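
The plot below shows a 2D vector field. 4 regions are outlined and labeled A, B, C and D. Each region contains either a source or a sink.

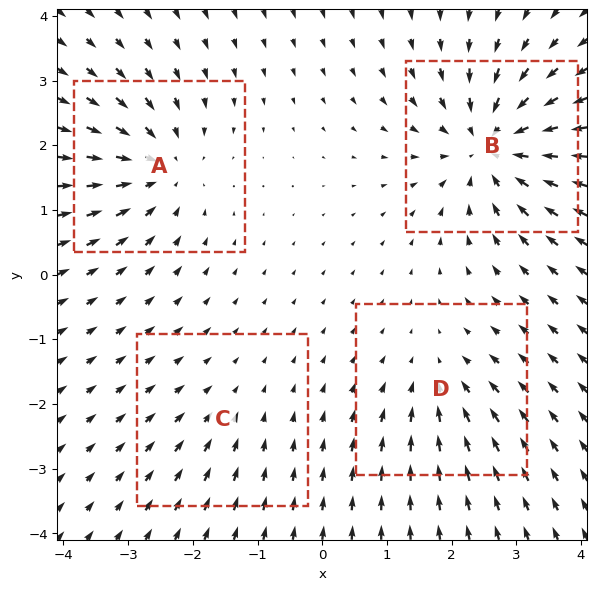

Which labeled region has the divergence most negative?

Divergence at each region's feature centre — A: about -6, B: about -7, C: about -2, D: about -4. Region B is most negative.

B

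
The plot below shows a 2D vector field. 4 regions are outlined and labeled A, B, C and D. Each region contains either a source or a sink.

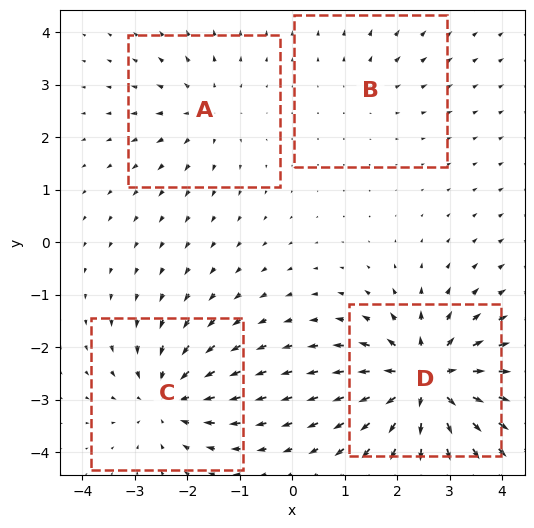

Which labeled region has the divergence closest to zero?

Divergence at each region's feature centre — A: about +4, B: about +2, C: about -5, D: about +8. Region B is closest to zero.

B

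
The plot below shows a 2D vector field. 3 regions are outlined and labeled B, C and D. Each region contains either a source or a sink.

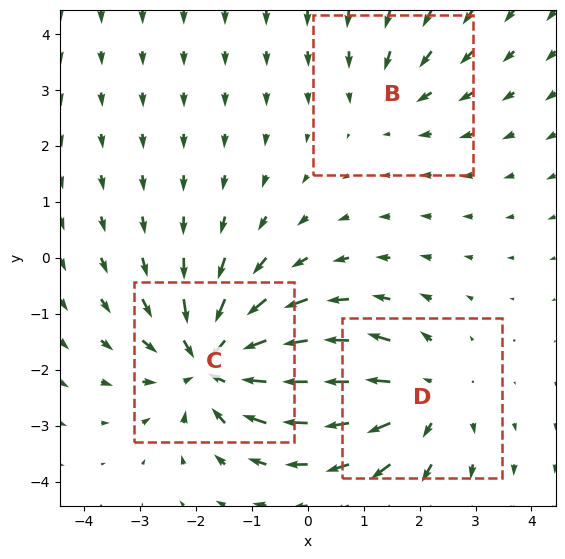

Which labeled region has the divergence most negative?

C

Divergence at each region's feature centre — B: about -2, C: about -5, D: about +3. Region C is most negative.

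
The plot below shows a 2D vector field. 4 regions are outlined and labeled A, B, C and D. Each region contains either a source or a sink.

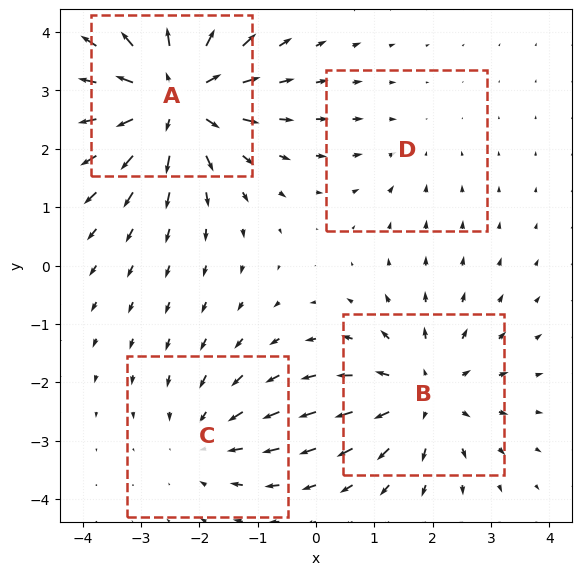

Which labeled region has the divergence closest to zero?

Divergence at each region's feature centre — A: about +7, B: about +4, C: about -3, D: about -2. Region D is closest to zero.

D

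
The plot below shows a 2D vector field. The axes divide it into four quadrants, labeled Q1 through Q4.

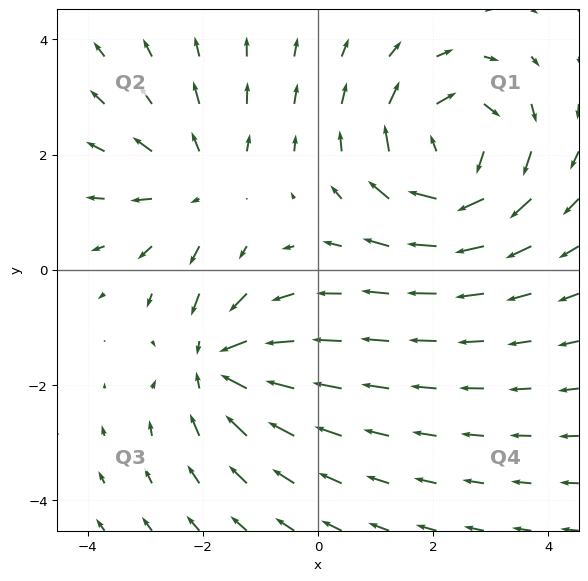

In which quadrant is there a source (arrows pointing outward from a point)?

The source sits at approximately (-2.1, 1.5), which lies in quadrant Q2. The divergence there is about +3, positive as expected for a source.

Q2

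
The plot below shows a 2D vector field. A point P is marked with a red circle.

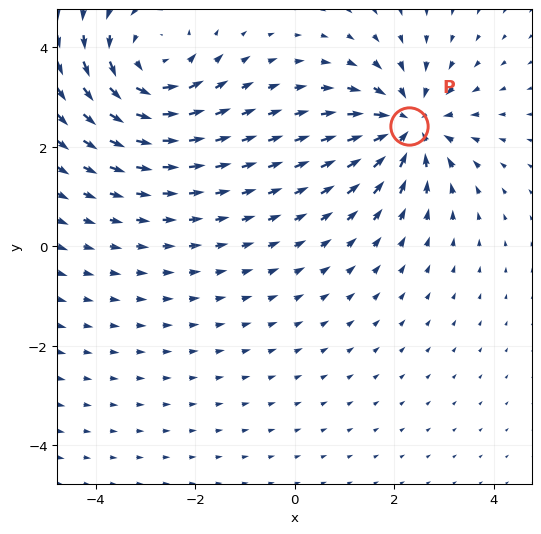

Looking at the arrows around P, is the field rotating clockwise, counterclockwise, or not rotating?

Near P at (2.3, 2.4) the arrows show no circulation. The curl there is ≈0.

not rotating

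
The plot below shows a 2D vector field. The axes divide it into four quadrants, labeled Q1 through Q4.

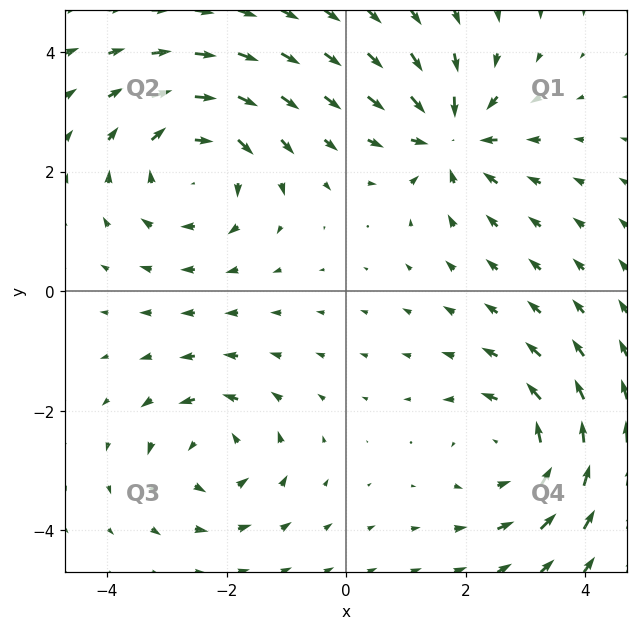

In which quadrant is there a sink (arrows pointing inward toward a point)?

The sink sits at approximately (1.7, 2.6), which lies in quadrant Q1. The divergence there is about -6, negative as expected for a sink.

Q1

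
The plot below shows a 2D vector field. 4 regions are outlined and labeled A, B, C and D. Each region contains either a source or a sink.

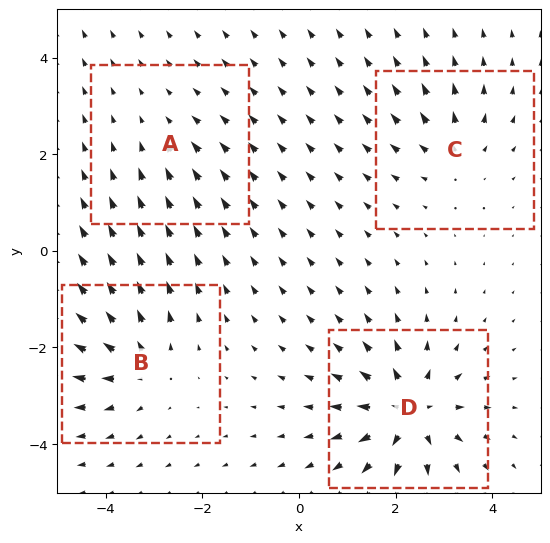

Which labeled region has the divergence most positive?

Divergence at each region's feature centre — A: about -2, B: about +5, C: about +4, D: about +8. Region D is most positive.

D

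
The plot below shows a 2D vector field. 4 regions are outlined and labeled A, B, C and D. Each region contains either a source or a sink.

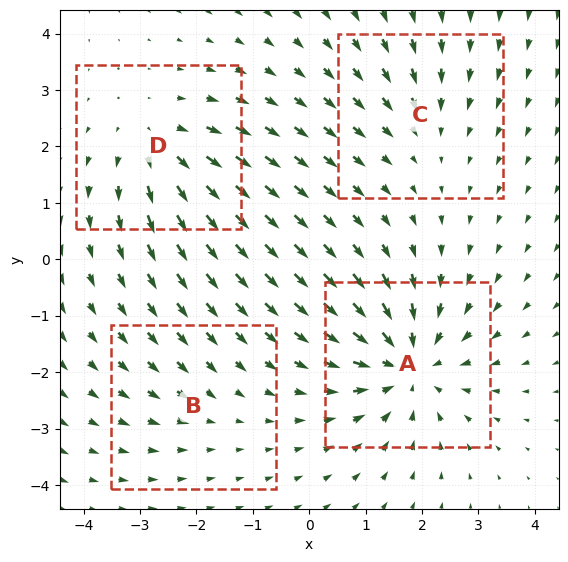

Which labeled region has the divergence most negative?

A

Divergence at each region's feature centre — A: about -6, B: about -2, C: about -3, D: about +4. Region A is most negative.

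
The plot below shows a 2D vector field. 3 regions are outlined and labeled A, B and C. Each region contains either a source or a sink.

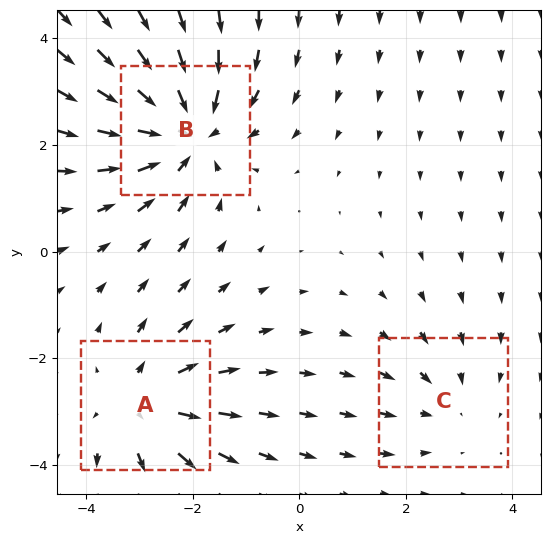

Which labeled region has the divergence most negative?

Divergence at each region's feature centre — A: about +3, B: about -4, C: about -2. Region B is most negative.

B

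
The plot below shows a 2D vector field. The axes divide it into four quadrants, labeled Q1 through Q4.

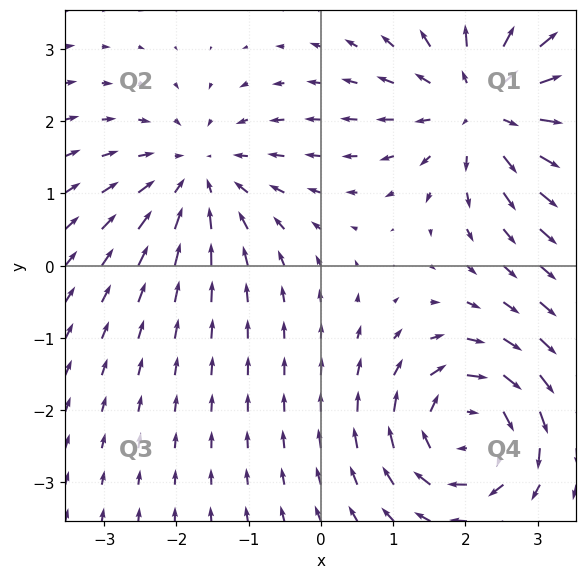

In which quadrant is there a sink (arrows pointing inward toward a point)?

Q2

The sink sits at approximately (-1.7, 1.3), which lies in quadrant Q2. The divergence there is about -3, negative as expected for a sink.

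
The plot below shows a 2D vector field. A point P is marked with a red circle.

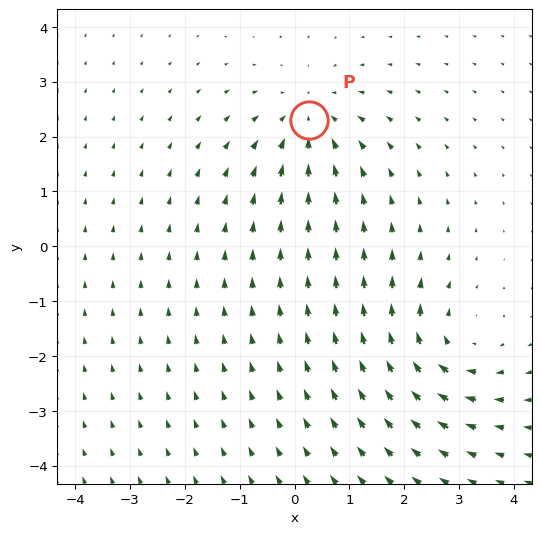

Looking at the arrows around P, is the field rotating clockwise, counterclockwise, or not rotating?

not rotating

Near P at (0.3, 2.3) the arrows show no circulation. The curl there is ≈0.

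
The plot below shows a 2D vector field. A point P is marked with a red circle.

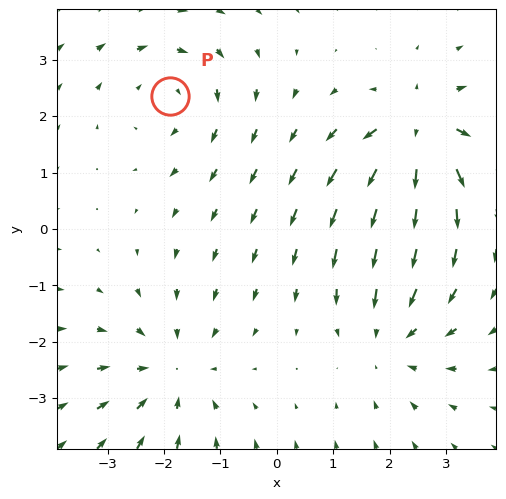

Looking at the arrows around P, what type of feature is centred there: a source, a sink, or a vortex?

vortex

At P (-1.9, 2.4) the arrows circulate clockwise. Divergence ≈0, curl about -4 — near-zero divergence with nonzero curl is a vortex.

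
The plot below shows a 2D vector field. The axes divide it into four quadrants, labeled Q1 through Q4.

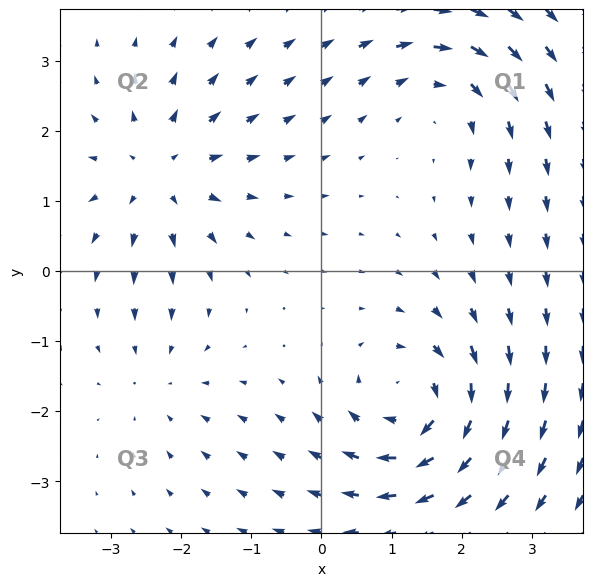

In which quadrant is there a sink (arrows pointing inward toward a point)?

Q3

The sink sits at approximately (-2.3, -1.6), which lies in quadrant Q3. The divergence there is about -2, negative as expected for a sink.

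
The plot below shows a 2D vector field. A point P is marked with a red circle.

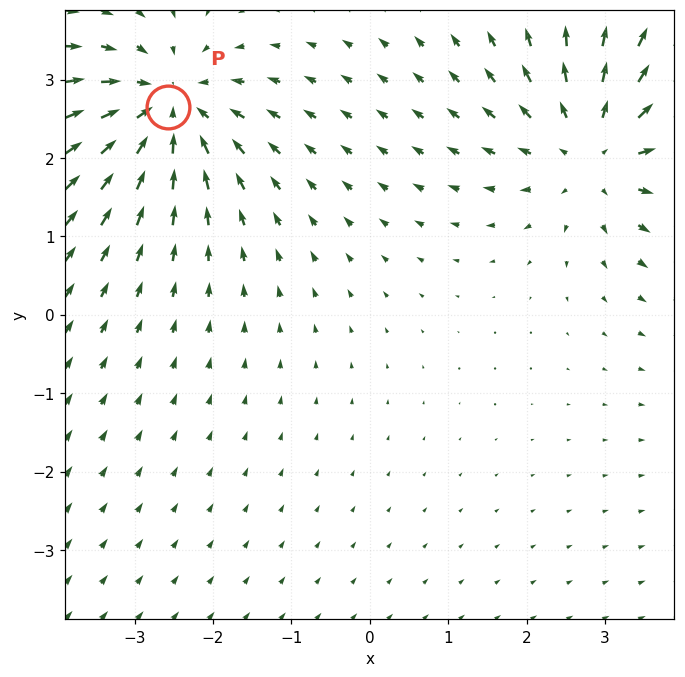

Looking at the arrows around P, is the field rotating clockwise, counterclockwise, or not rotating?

not rotating

Near P at (-2.6, 2.7) the arrows show no circulation. The curl there is ≈0.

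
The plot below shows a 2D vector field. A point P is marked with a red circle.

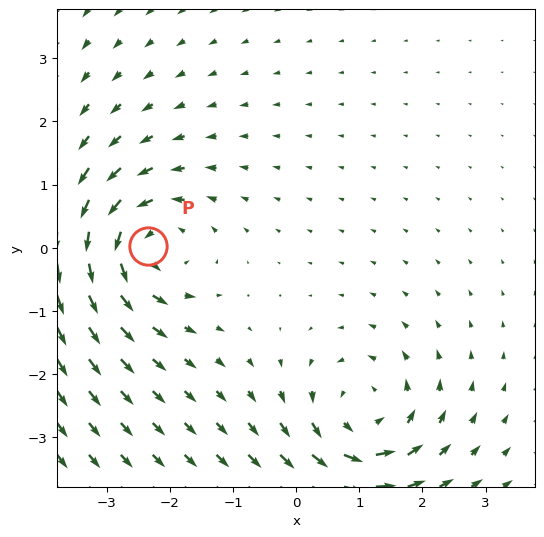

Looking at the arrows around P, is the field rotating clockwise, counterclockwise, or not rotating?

Near P at (-2.3, 0.0) the arrows circulate counterclockwise. The curl (z-component) there is about +6; positive curl means counterclockwise rotation.

counterclockwise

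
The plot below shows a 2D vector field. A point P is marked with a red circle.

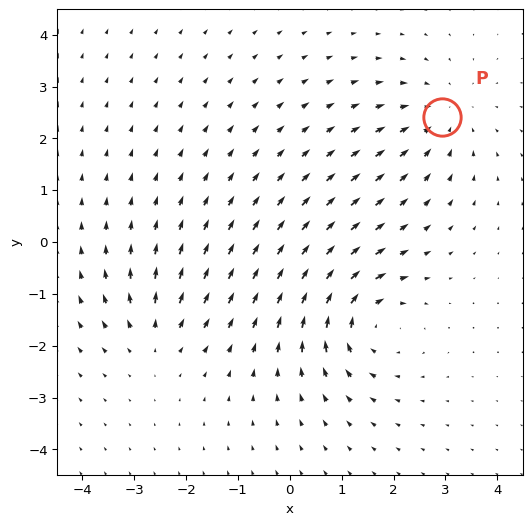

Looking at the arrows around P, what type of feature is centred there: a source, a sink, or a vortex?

At P (2.9, 2.4) the arrows converge inward. Divergence about -3, curl ≈0 — negative divergence with near-zero curl is a sink.

sink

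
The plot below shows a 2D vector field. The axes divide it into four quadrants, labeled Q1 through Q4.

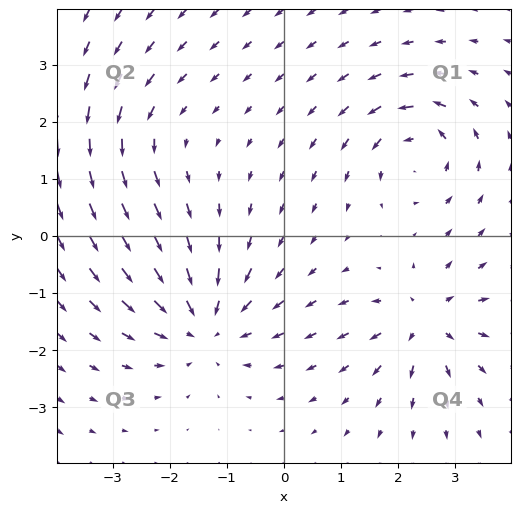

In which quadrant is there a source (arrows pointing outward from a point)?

Q4

The source sits at approximately (2.5, -1.5), which lies in quadrant Q4. The divergence there is about +5, positive as expected for a source.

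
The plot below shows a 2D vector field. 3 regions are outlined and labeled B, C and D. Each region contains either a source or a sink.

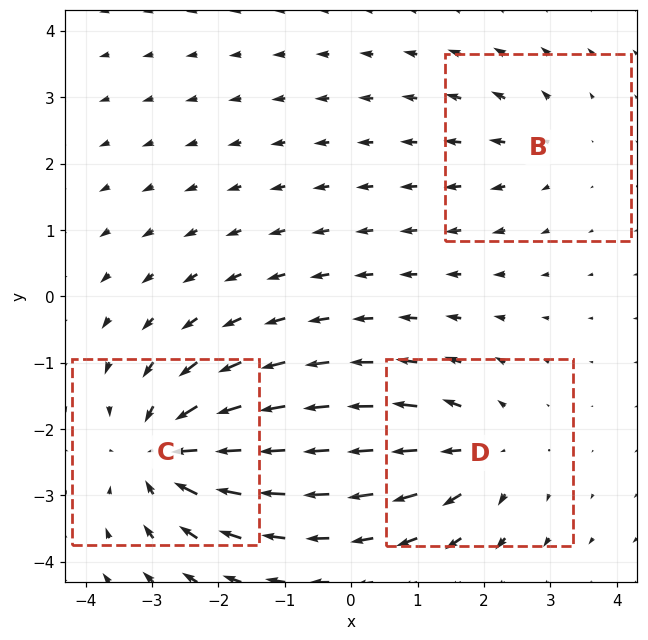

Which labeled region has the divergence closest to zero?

B

Divergence at each region's feature centre — B: about +2, C: about -5, D: about +4. Region B is closest to zero.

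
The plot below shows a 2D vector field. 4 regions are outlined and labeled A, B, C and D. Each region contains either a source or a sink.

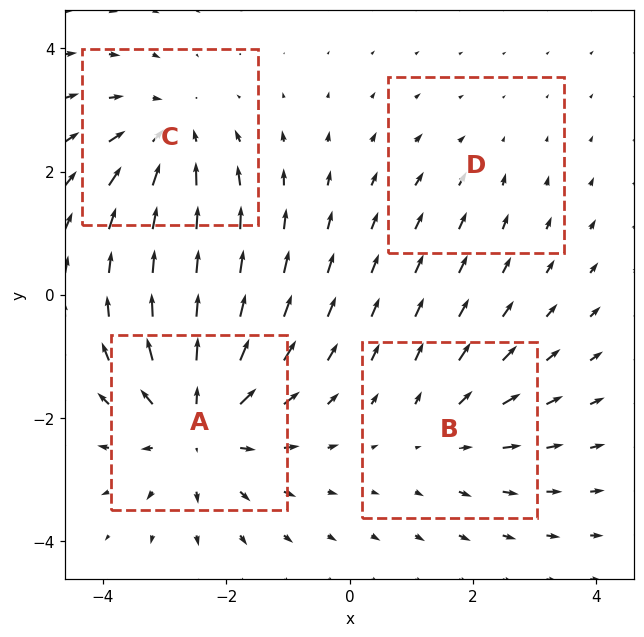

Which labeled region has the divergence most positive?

Divergence at each region's feature centre — A: about +6, B: about +3, C: about -4, D: about -2. Region A is most positive.

A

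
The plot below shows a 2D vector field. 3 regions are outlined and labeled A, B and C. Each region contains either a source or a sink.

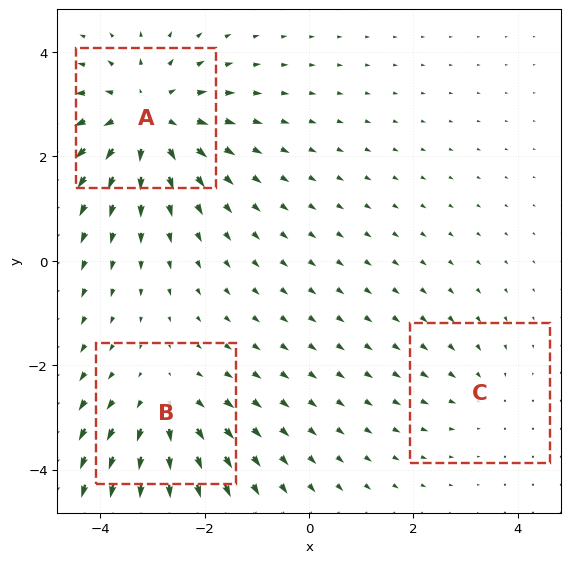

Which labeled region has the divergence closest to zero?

Divergence at each region's feature centre — A: about +4, B: about +3, C: about -2. Region C is closest to zero.

C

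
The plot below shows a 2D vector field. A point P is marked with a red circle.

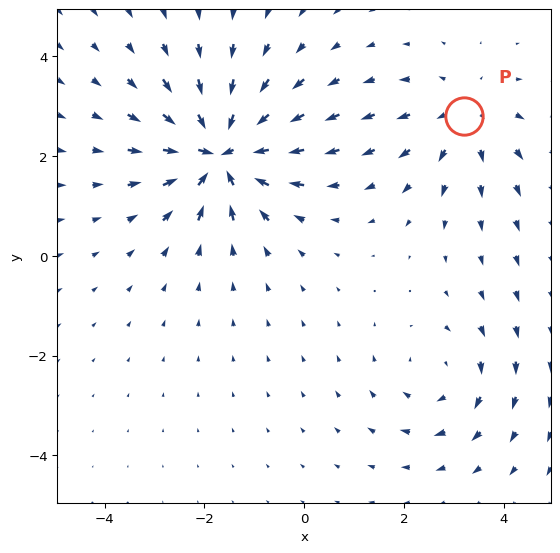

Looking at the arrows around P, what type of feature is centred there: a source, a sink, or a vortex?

At P (3.2, 2.8) the arrows spread outward. Divergence about +3, curl ≈0 — positive divergence with near-zero curl is a source.

source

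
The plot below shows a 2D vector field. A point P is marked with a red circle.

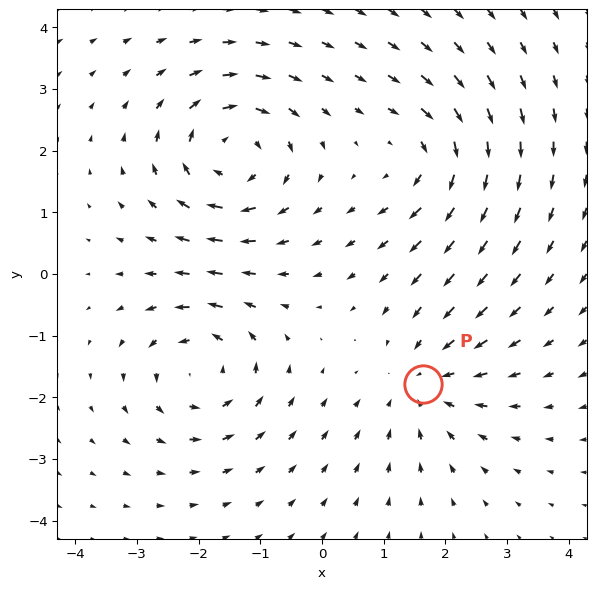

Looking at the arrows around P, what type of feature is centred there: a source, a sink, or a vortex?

At P (1.6, -1.8) the arrows converge inward. Divergence about -3, curl ≈0 — negative divergence with near-zero curl is a sink.

sink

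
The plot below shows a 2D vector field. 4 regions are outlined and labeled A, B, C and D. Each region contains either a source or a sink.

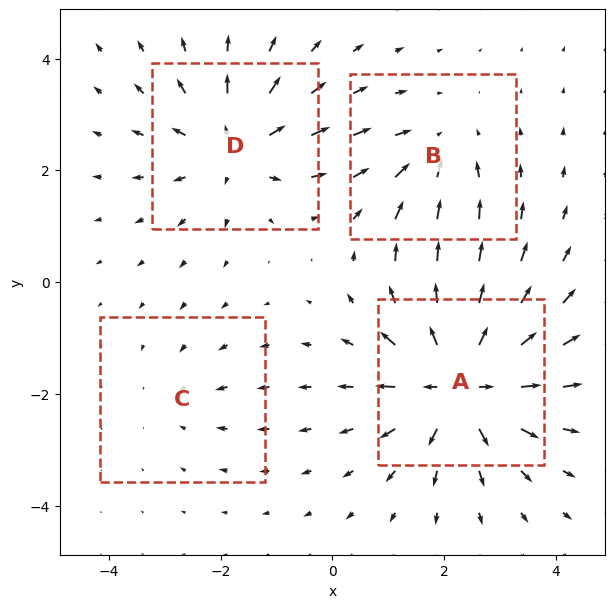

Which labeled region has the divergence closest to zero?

Divergence at each region's feature centre — A: about +7, B: about -3, C: about -2, D: about +5. Region C is closest to zero.

C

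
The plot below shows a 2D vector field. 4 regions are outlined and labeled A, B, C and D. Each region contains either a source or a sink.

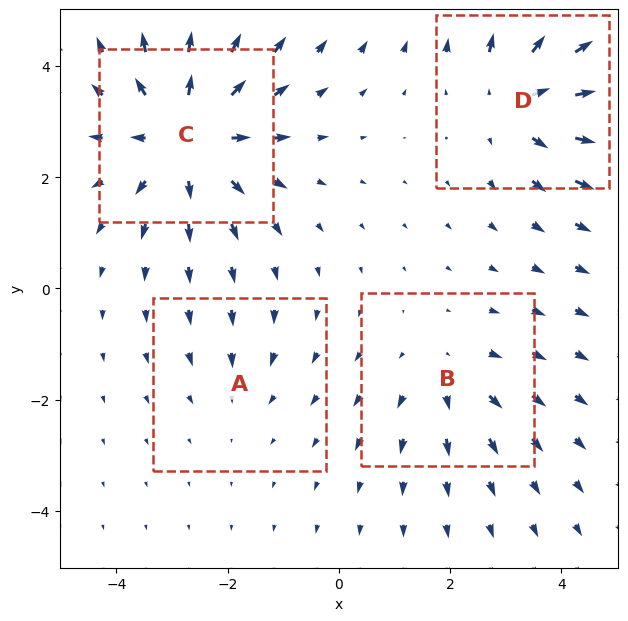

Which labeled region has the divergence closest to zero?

Divergence at each region's feature centre — A: about -2, B: about +3, C: about +6, D: about +5. Region A is closest to zero.

A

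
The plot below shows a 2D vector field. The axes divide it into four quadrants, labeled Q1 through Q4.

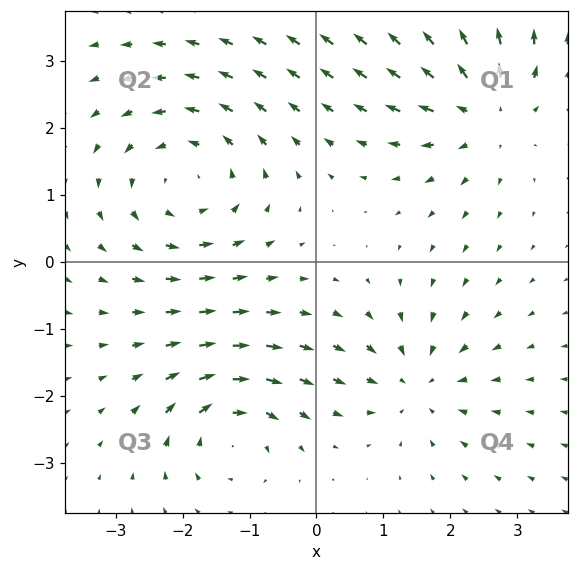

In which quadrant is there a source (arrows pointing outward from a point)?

The source sits at approximately (2.5, 2.3), which lies in quadrant Q1. The divergence there is about +4, positive as expected for a source.

Q1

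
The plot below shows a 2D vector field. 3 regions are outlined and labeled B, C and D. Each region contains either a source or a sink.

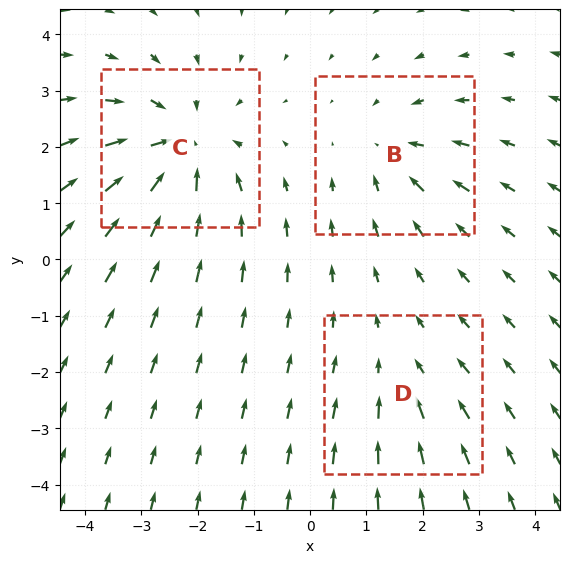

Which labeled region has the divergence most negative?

Divergence at each region's feature centre — B: about -3, C: about -4, D: about -2. Region C is most negative.

C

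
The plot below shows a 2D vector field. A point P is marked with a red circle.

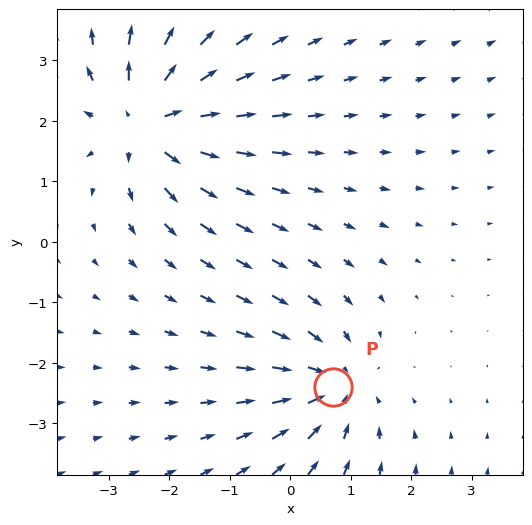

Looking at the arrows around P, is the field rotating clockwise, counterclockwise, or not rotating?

not rotating

Near P at (0.7, -2.4) the arrows show no circulation. The curl there is ≈0.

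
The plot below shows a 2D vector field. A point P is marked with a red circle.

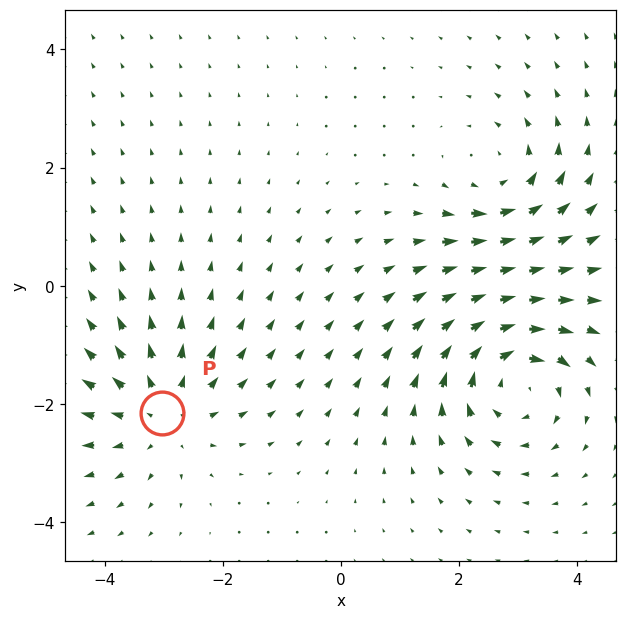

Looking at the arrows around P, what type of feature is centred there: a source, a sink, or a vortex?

At P (-3.0, -2.2) the arrows spread outward. Divergence about +3, curl ≈0 — positive divergence with near-zero curl is a source.

source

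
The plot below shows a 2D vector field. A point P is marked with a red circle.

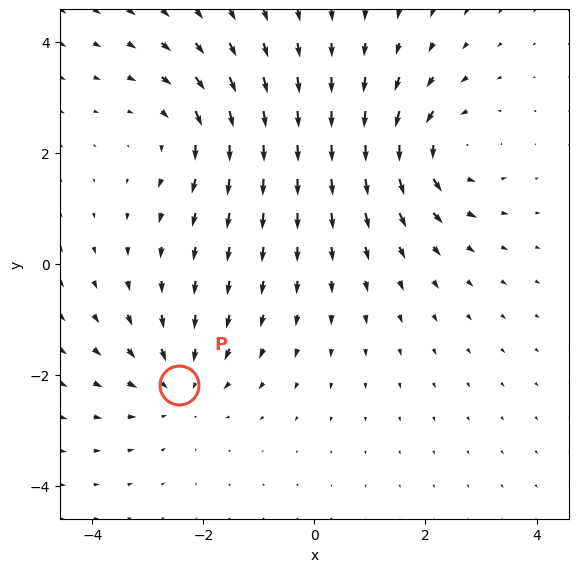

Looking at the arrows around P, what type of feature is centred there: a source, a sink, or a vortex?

At P (-2.4, -2.2) the arrows converge inward. Divergence about -3, curl ≈0 — negative divergence with near-zero curl is a sink.

sink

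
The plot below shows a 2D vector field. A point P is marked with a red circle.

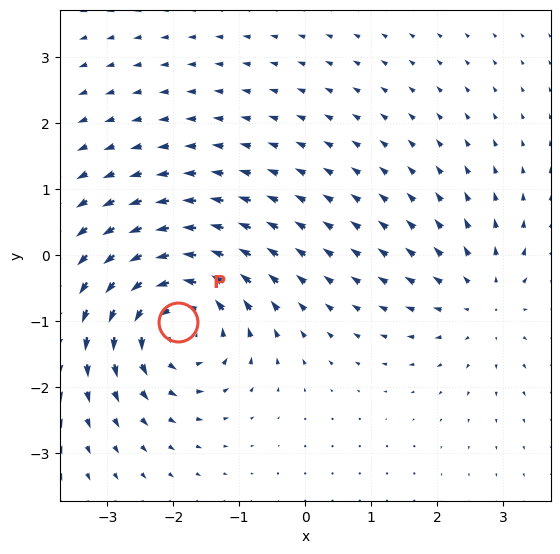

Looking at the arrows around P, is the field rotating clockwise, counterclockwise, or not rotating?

counterclockwise

Near P at (-1.9, -1.0) the arrows circulate counterclockwise. The curl (z-component) there is about +6; positive curl means counterclockwise rotation.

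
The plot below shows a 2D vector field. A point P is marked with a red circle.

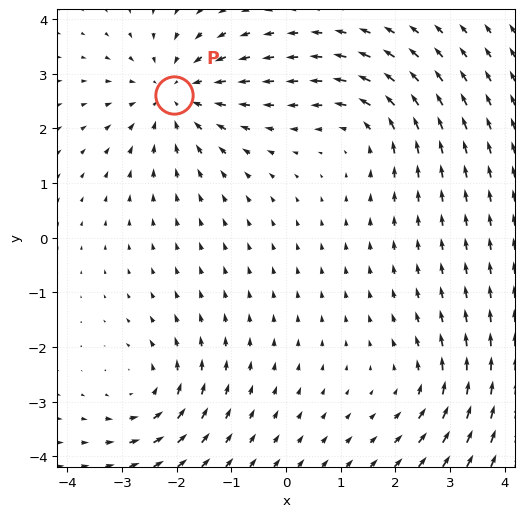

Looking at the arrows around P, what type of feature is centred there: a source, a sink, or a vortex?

sink

At P (-2.0, 2.6) the arrows converge inward. Divergence about -5, curl ≈0 — negative divergence with near-zero curl is a sink.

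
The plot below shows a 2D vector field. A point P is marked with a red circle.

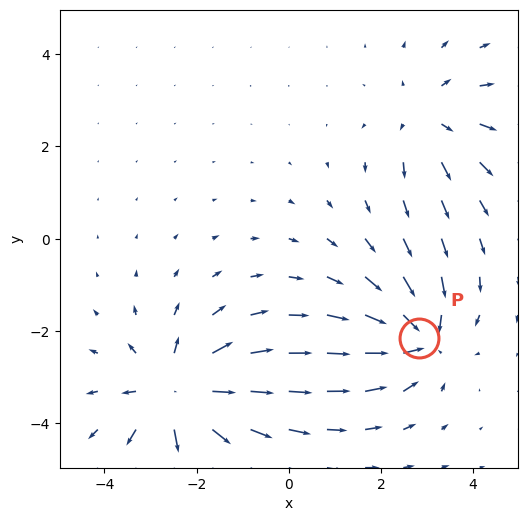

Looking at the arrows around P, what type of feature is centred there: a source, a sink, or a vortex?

sink

At P (2.8, -2.2) the arrows converge inward. Divergence about -4, curl ≈0 — negative divergence with near-zero curl is a sink.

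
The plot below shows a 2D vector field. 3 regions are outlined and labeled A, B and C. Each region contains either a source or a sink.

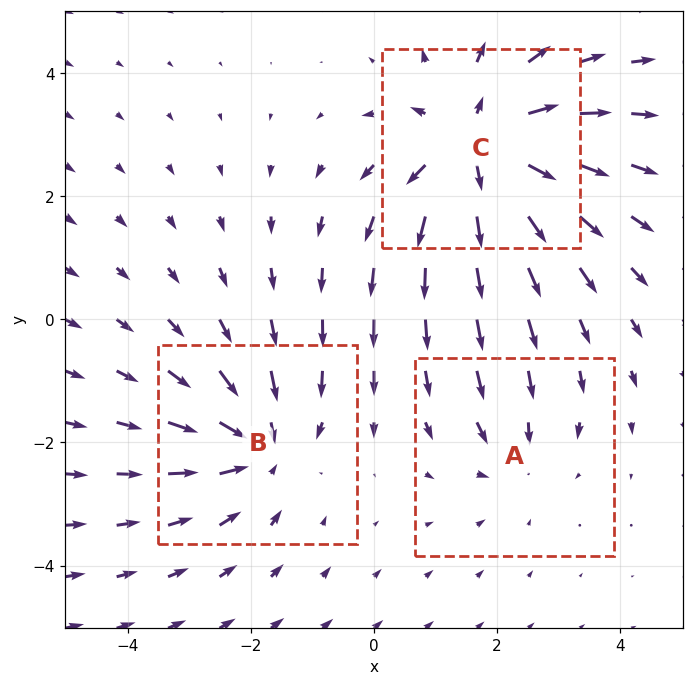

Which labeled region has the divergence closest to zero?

A

Divergence at each region's feature centre — A: about -2, B: about -3, C: about +5. Region A is closest to zero.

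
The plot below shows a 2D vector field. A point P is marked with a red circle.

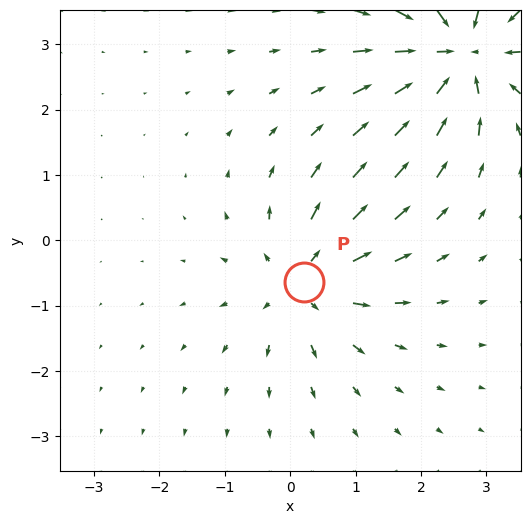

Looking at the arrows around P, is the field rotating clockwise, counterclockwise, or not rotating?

Near P at (0.2, -0.6) the arrows show no circulation. The curl there is ≈0.

not rotating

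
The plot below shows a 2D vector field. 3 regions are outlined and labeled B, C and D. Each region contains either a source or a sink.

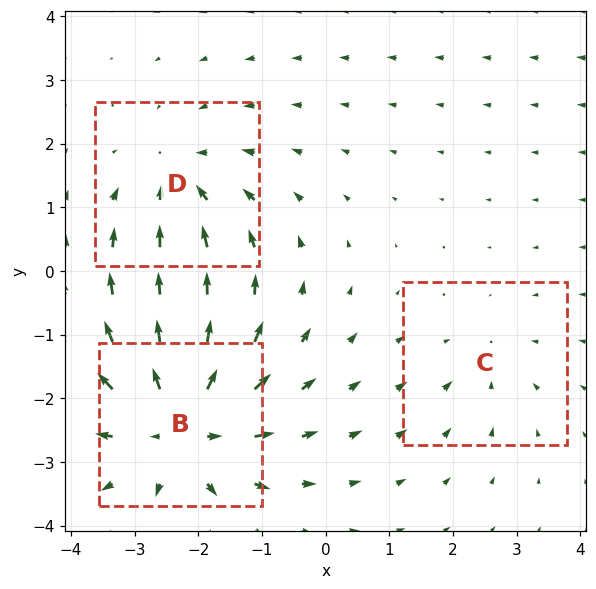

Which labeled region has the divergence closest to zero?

Divergence at each region's feature centre — B: about +5, C: about -2, D: about -3. Region C is closest to zero.

C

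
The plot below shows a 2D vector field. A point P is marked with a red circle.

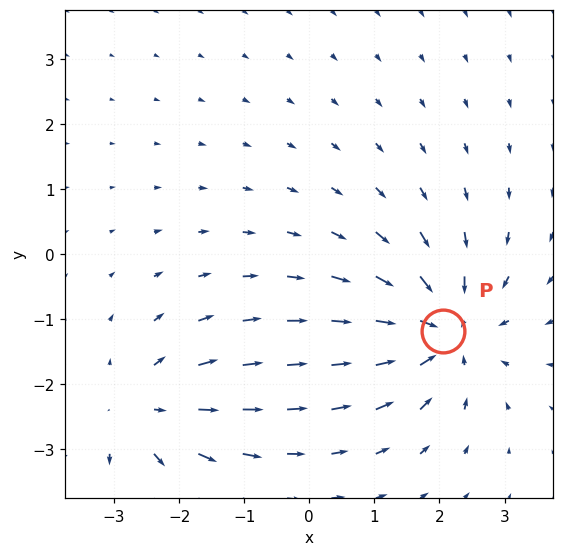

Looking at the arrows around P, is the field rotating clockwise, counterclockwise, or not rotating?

Near P at (2.1, -1.2) the arrows show no circulation. The curl there is ≈0.

not rotating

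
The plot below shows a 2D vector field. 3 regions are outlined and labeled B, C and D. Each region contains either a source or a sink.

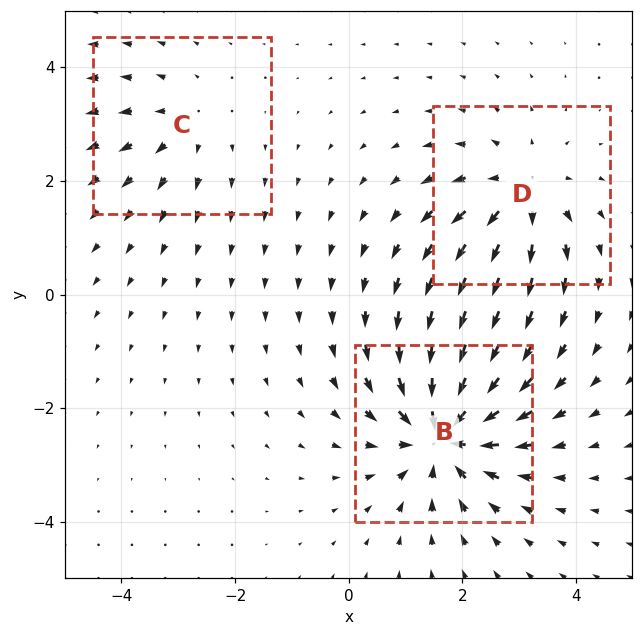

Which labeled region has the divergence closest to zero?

C

Divergence at each region's feature centre — B: about -5, C: about +2, D: about +3. Region C is closest to zero.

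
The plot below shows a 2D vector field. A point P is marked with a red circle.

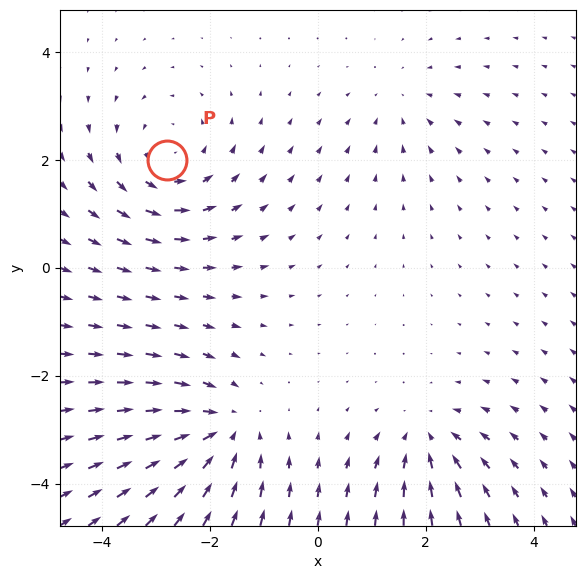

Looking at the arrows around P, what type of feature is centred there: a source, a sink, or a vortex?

vortex

At P (-2.8, 2.0) the arrows circulate counterclockwise. Divergence ≈0, curl about +4 — near-zero divergence with nonzero curl is a vortex.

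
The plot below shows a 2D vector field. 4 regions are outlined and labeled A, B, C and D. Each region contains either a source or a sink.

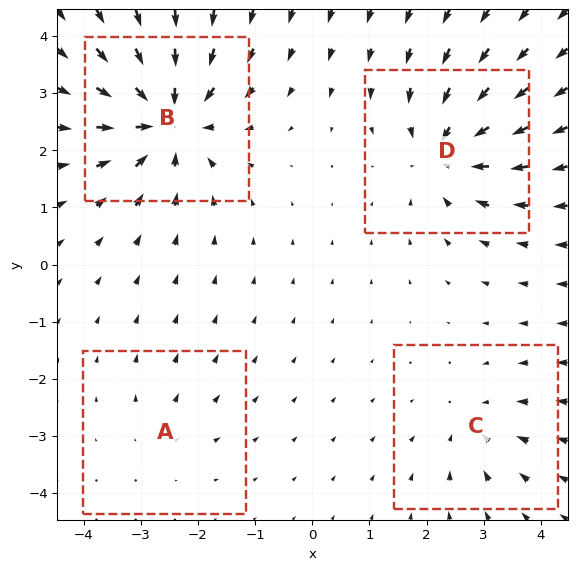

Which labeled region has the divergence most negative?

Divergence at each region's feature centre — A: about +2, B: about -8, C: about -3, D: about -6. Region B is most negative.

B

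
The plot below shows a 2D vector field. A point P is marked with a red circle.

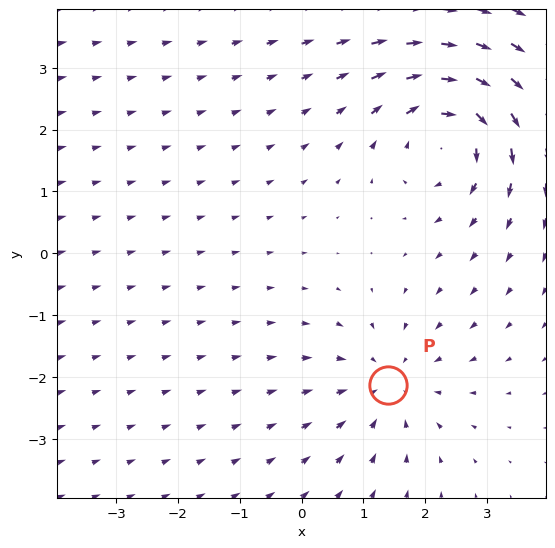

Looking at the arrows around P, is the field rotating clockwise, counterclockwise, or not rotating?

Near P at (1.4, -2.1) the arrows show no circulation. The curl there is ≈0.

not rotating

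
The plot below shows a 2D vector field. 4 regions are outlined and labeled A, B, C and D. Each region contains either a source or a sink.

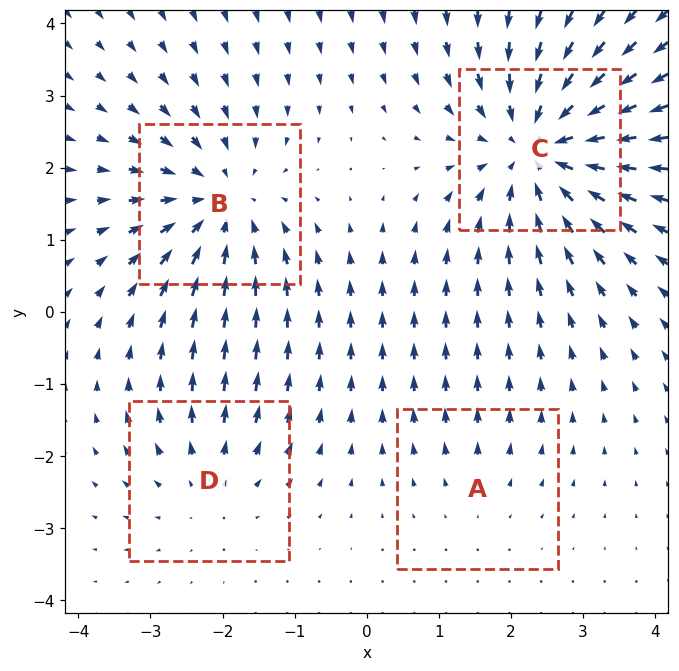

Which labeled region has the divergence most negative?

Divergence at each region's feature centre — A: about +2, B: about -5, C: about -6, D: about +3. Region C is most negative.

C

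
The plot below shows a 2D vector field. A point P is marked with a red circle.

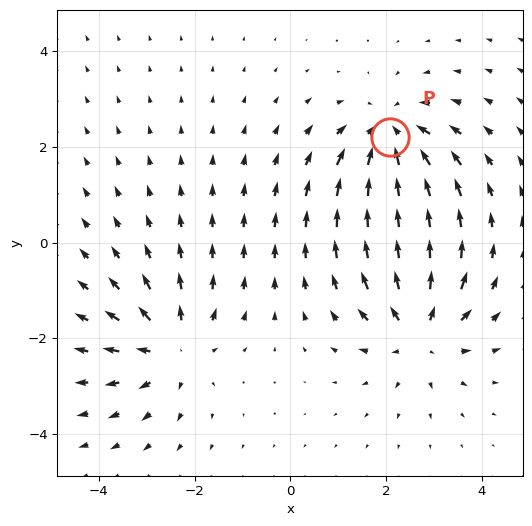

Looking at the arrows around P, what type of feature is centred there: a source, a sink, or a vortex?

At P (2.1, 2.2) the arrows converge inward. Divergence about -5, curl ≈0 — negative divergence with near-zero curl is a sink.

sink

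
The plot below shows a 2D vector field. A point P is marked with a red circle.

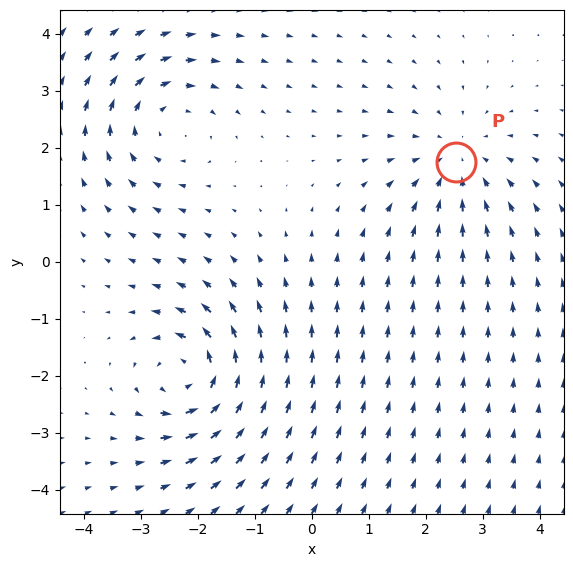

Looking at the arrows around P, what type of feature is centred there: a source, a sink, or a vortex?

sink

At P (2.5, 1.7) the arrows converge inward. Divergence about -4, curl ≈0 — negative divergence with near-zero curl is a sink.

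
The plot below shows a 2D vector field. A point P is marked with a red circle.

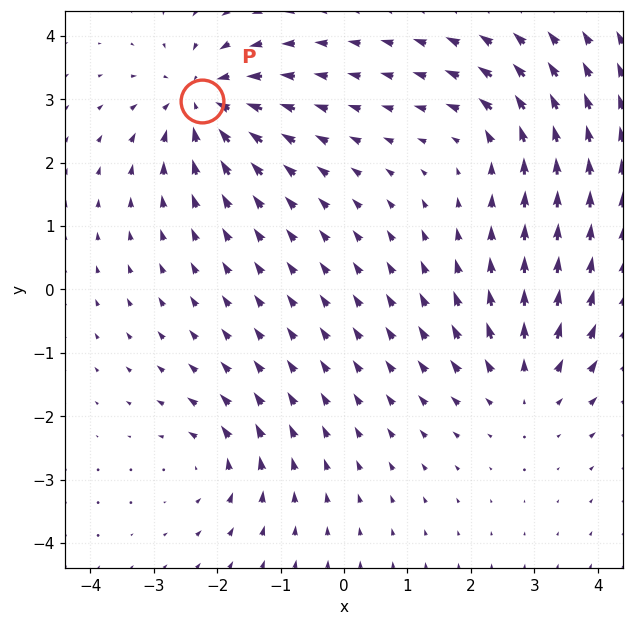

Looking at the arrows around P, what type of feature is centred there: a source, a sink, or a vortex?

sink

At P (-2.2, 3.0) the arrows converge inward. Divergence about -6, curl ≈0 — negative divergence with near-zero curl is a sink.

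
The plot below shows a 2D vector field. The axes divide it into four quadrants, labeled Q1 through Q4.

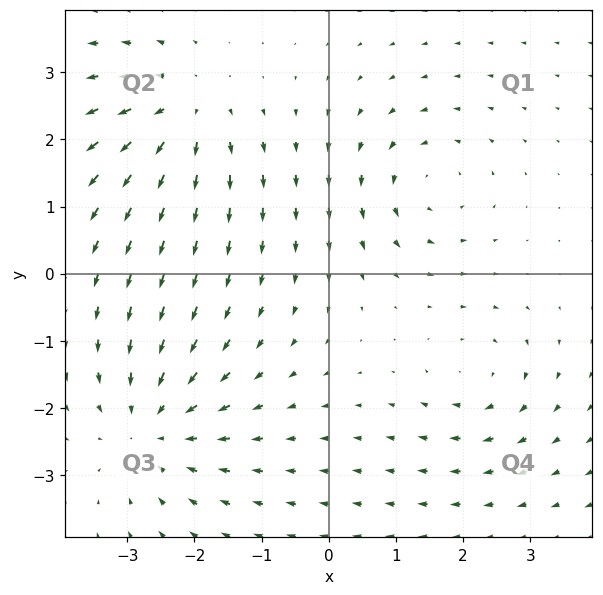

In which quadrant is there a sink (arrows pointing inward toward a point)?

Q3

The sink sits at approximately (-2.6, -2.3), which lies in quadrant Q3. The divergence there is about -4, negative as expected for a sink.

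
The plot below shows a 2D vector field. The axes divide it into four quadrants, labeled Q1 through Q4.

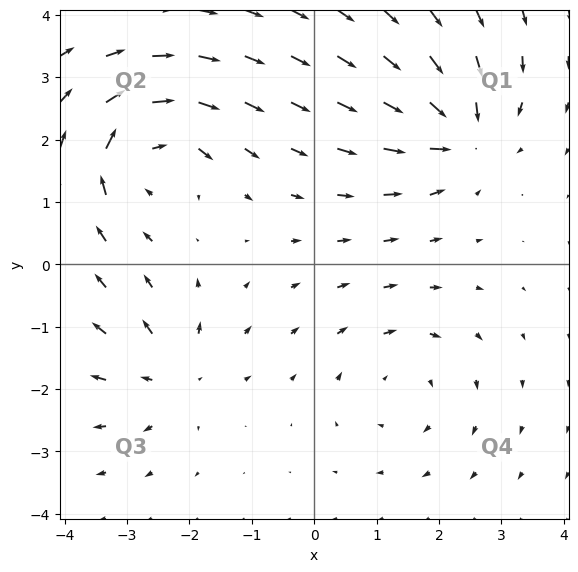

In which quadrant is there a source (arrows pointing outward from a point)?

The source sits at approximately (-2.3, -1.8), which lies in quadrant Q3. The divergence there is about +4, positive as expected for a source.

Q3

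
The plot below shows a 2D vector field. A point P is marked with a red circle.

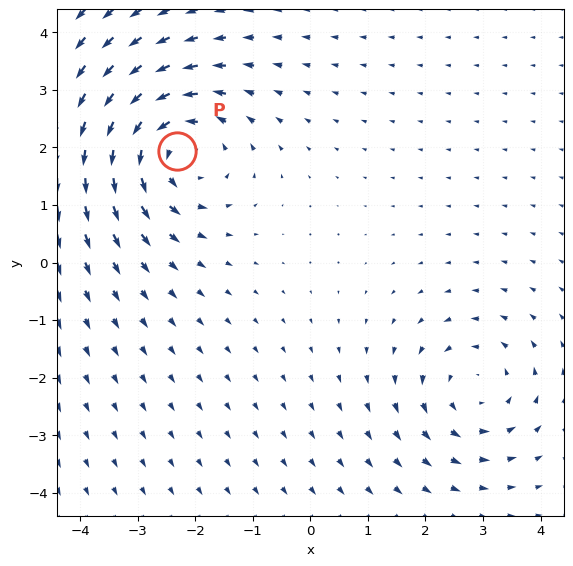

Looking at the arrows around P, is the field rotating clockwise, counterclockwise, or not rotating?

Near P at (-2.3, 1.9) the arrows circulate counterclockwise. The curl (z-component) there is about +5; positive curl means counterclockwise rotation.

counterclockwise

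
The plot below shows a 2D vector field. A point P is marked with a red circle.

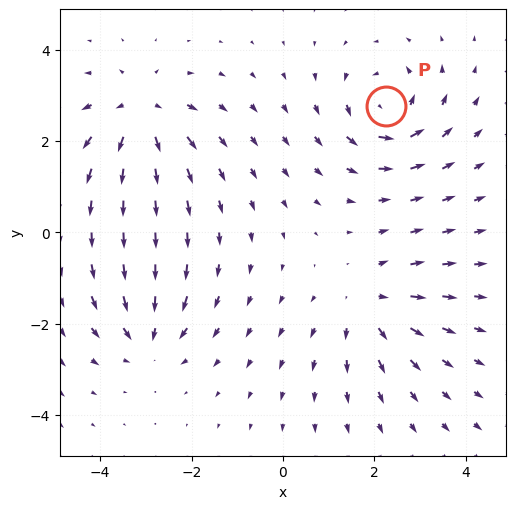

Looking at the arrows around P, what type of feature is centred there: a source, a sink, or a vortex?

At P (2.3, 2.8) the arrows circulate counterclockwise. Divergence ≈0, curl about +5 — near-zero divergence with nonzero curl is a vortex.

vortex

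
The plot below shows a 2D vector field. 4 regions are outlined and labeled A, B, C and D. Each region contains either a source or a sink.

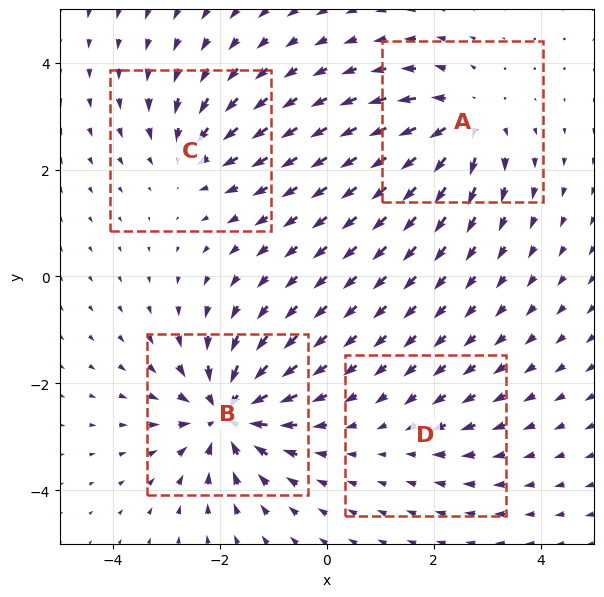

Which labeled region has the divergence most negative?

Divergence at each region's feature centre — A: about +6, B: about -8, C: about -4, D: about -2. Region B is most negative.

B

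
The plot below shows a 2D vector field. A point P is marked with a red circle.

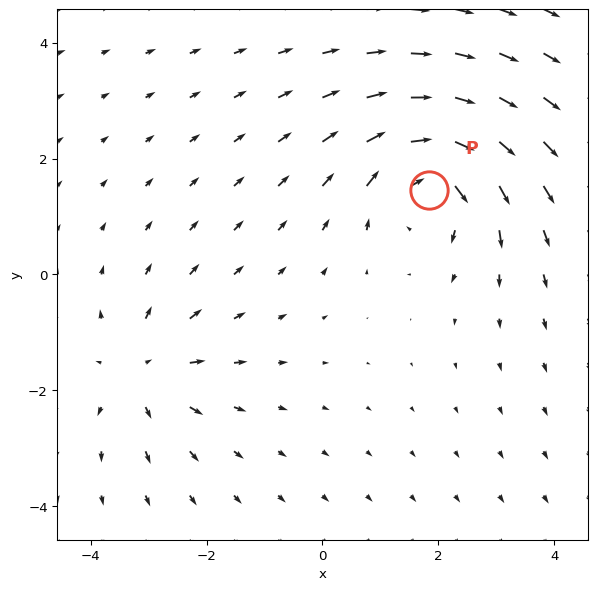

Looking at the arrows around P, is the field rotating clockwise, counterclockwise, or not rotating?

Near P at (1.8, 1.4) the arrows circulate clockwise. The curl (z-component) there is about -5; negative curl means clockwise rotation.

clockwise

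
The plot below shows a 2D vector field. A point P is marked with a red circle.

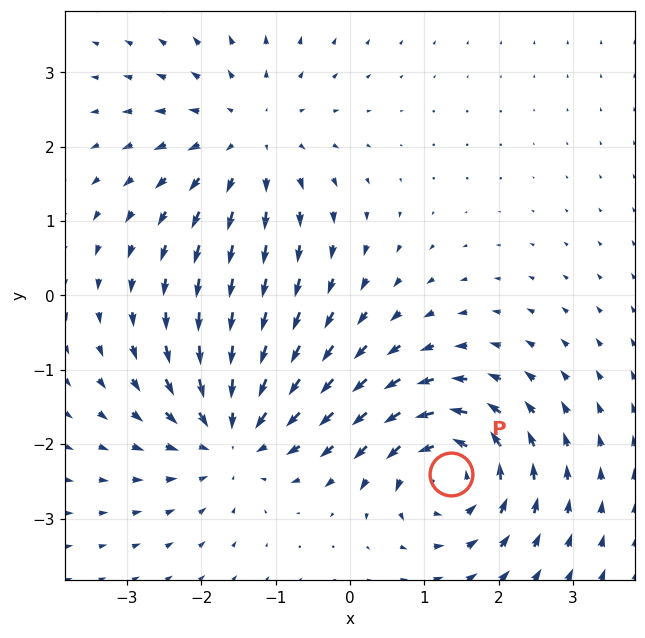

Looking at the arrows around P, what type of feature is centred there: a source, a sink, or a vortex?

vortex

At P (1.4, -2.4) the arrows circulate counterclockwise. Divergence ≈0, curl about +6 — near-zero divergence with nonzero curl is a vortex.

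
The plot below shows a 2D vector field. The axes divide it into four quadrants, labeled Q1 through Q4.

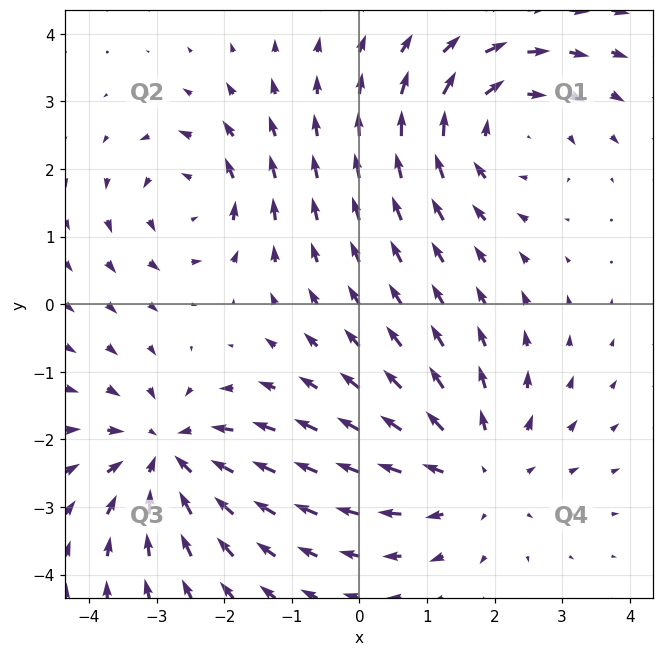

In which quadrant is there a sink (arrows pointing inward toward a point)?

The sink sits at approximately (-2.8, -2.2), which lies in quadrant Q3. The divergence there is about -5, negative as expected for a sink.

Q3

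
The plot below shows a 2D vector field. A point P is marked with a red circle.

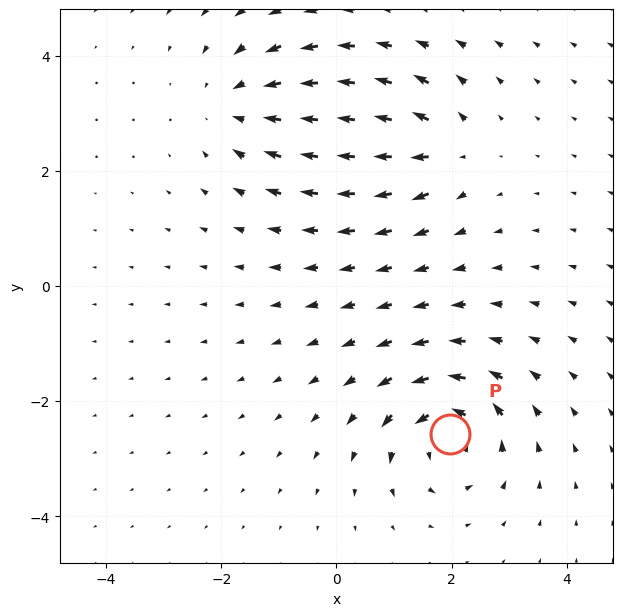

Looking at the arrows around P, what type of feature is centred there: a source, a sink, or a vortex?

At P (2.0, -2.6) the arrows circulate counterclockwise. Divergence ≈0, curl about +6 — near-zero divergence with nonzero curl is a vortex.

vortex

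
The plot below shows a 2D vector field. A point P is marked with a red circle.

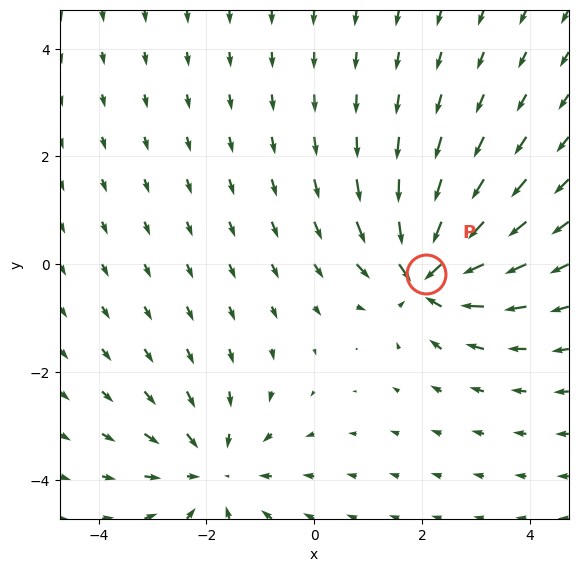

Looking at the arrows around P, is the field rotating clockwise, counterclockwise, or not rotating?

Near P at (2.1, -0.2) the arrows show no circulation. The curl there is ≈0.

not rotating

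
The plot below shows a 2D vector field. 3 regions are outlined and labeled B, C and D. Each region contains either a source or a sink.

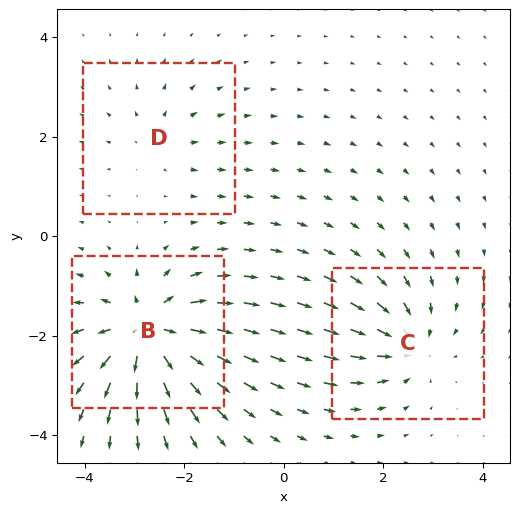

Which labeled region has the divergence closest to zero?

Divergence at each region's feature centre — B: about +6, C: about -4, D: about +2. Region D is closest to zero.

D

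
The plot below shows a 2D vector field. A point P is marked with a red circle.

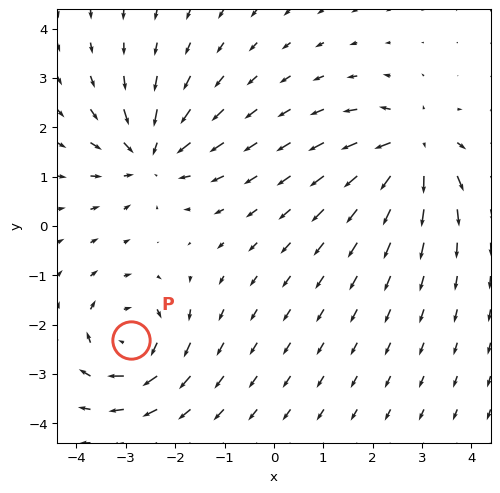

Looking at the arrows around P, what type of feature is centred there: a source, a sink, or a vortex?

vortex

At P (-2.9, -2.3) the arrows circulate clockwise. Divergence ≈0, curl about -5 — near-zero divergence with nonzero curl is a vortex.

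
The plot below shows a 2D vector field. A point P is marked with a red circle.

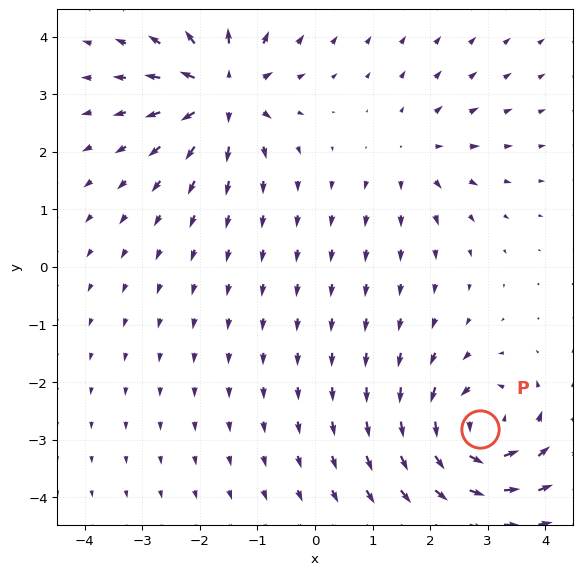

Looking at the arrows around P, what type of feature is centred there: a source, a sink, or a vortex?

vortex

At P (2.9, -2.8) the arrows circulate counterclockwise. Divergence ≈0, curl about +6 — near-zero divergence with nonzero curl is a vortex.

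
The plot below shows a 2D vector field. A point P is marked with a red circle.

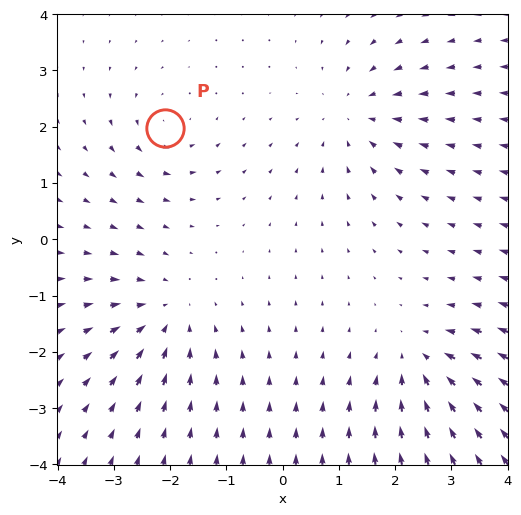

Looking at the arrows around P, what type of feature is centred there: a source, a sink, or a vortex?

vortex

At P (-2.1, 2.0) the arrows circulate counterclockwise. Divergence ≈0, curl about +4 — near-zero divergence with nonzero curl is a vortex.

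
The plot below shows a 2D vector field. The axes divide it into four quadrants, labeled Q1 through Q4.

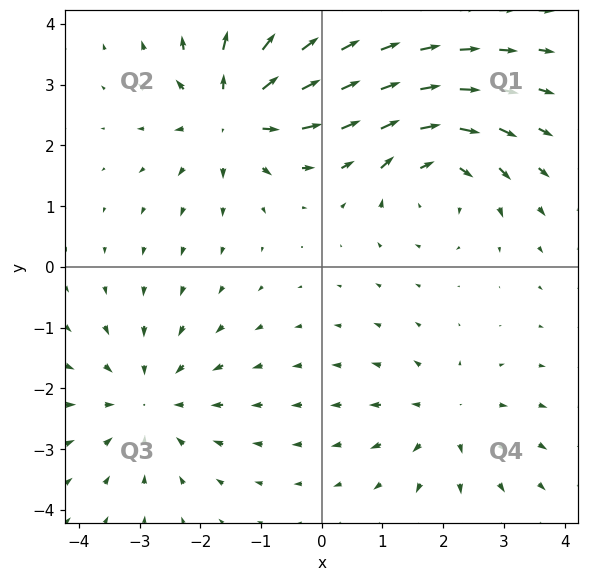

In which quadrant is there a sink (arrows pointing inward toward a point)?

Q3

The sink sits at approximately (-2.8, -2.2), which lies in quadrant Q3. The divergence there is about -3, negative as expected for a sink.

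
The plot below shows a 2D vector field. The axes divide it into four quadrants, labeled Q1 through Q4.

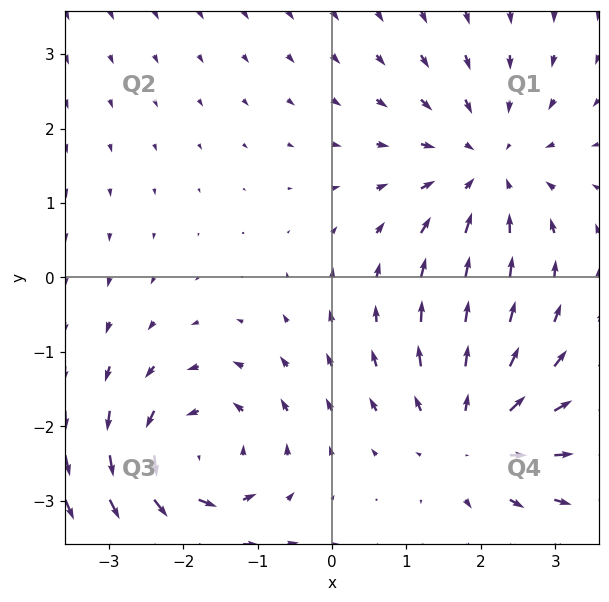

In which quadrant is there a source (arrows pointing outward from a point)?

Q4

The source sits at approximately (1.9, -2.1), which lies in quadrant Q4. The divergence there is about +3, positive as expected for a source.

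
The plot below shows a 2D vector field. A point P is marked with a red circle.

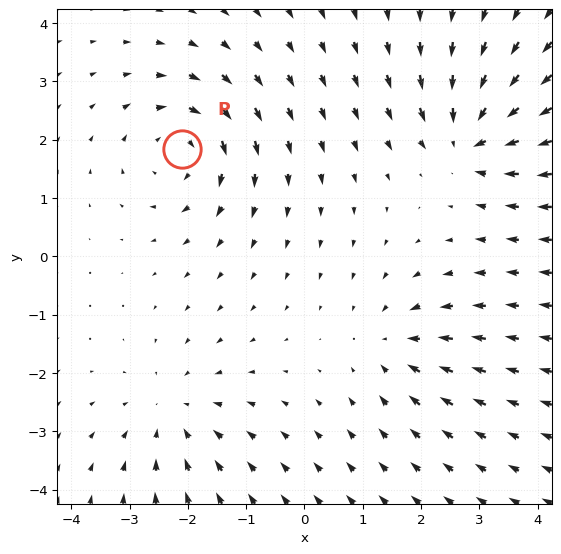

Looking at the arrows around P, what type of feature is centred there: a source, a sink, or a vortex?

At P (-2.1, 1.8) the arrows circulate clockwise. Divergence ≈0, curl about -4 — near-zero divergence with nonzero curl is a vortex.

vortex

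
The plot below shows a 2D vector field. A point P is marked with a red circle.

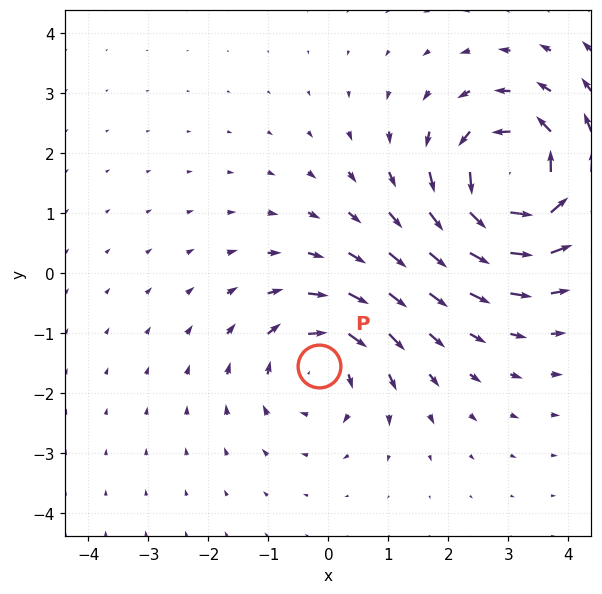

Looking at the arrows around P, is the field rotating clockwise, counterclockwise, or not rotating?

Near P at (-0.2, -1.5) the arrows circulate clockwise. The curl (z-component) there is about -3; negative curl means clockwise rotation.

clockwise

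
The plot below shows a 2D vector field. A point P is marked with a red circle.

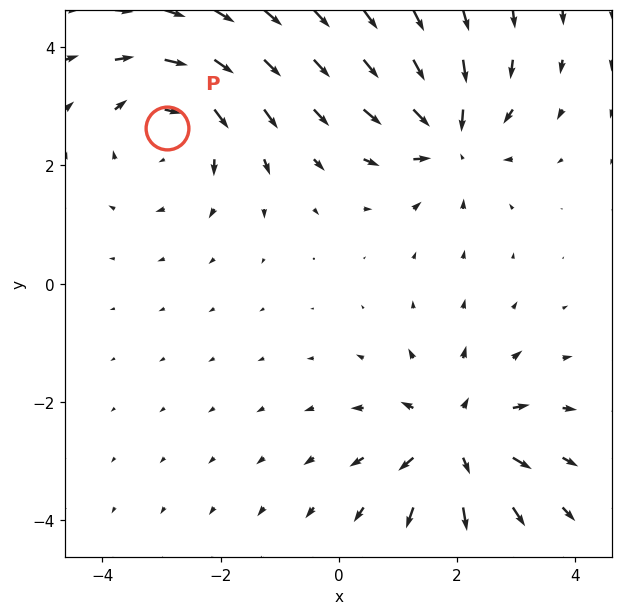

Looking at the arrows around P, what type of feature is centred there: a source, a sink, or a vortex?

At P (-2.9, 2.6) the arrows circulate clockwise. Divergence ≈0, curl about -4 — near-zero divergence with nonzero curl is a vortex.

vortex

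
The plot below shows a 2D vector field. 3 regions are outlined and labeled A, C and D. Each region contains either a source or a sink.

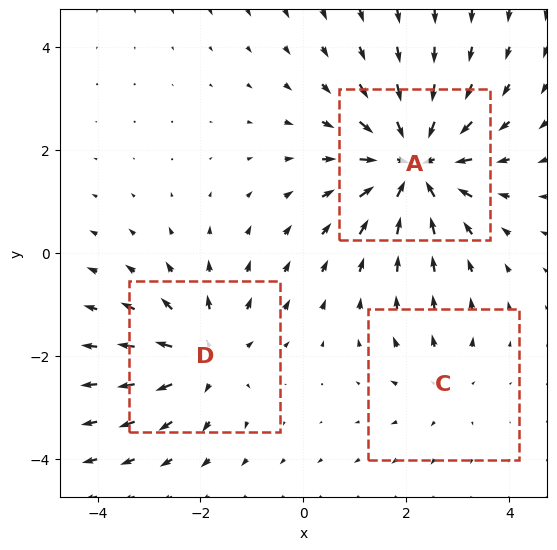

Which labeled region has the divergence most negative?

A

Divergence at each region's feature centre — A: about -5, C: about +2, D: about +3. Region A is most negative.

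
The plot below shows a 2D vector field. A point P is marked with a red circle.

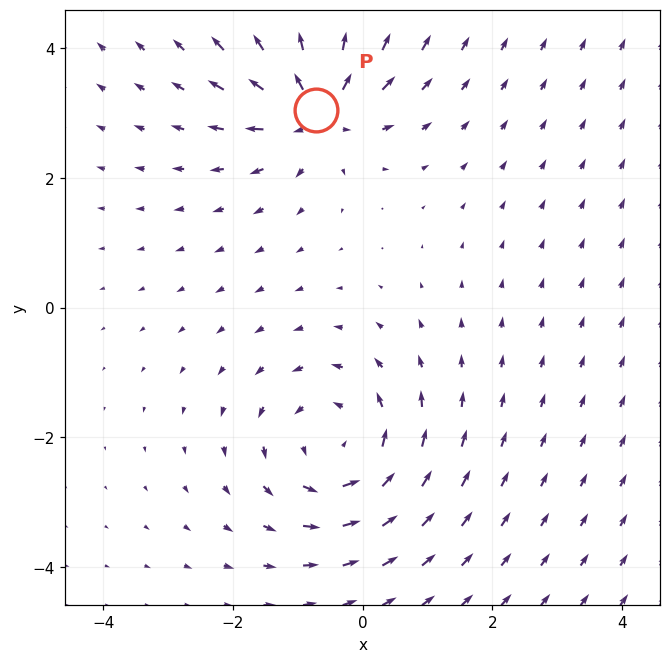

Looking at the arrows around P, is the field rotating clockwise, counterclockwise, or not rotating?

not rotating

Near P at (-0.7, 3.1) the arrows show no circulation. The curl there is ≈0.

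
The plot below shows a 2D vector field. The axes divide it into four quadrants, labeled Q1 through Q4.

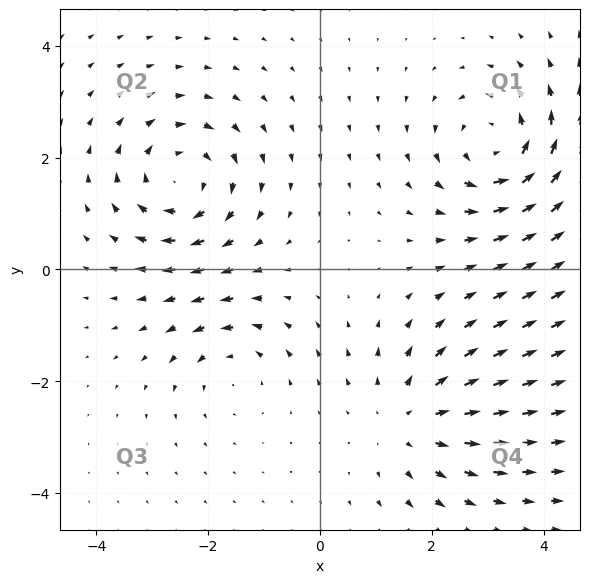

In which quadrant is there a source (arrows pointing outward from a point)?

Q4

The source sits at approximately (1.6, -2.7), which lies in quadrant Q4. The divergence there is about +4, positive as expected for a source.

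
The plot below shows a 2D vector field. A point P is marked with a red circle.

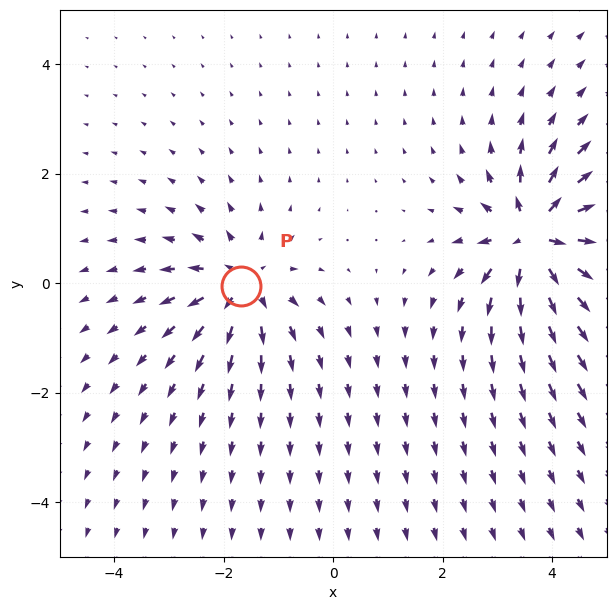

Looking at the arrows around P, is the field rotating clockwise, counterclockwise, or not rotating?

Near P at (-1.7, -0.0) the arrows show no circulation. The curl there is ≈0.

not rotating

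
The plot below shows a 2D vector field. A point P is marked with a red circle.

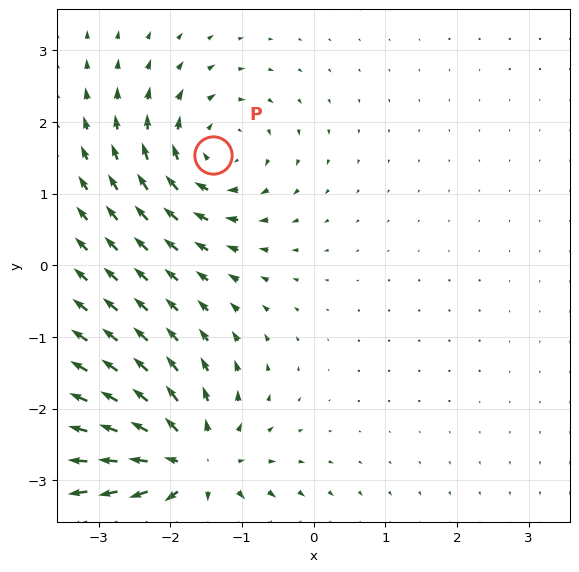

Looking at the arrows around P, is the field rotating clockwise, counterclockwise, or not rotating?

clockwise

Near P at (-1.4, 1.5) the arrows circulate clockwise. The curl (z-component) there is about -4; negative curl means clockwise rotation.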